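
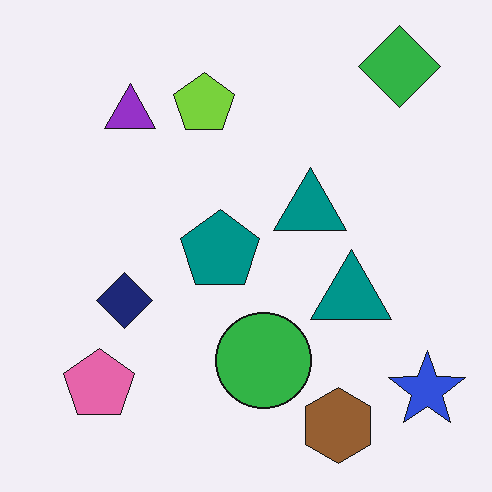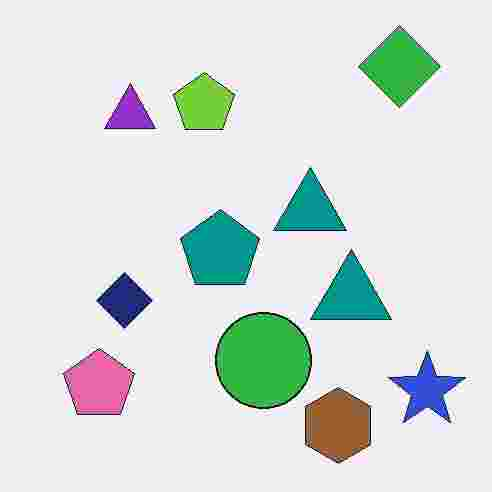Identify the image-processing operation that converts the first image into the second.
This is the original image degraded with heavy JPEG compression.

Blocky 8×8 compression artifacts appear around shape edges and the flat background shows ringing — characteristic JPEG degradation.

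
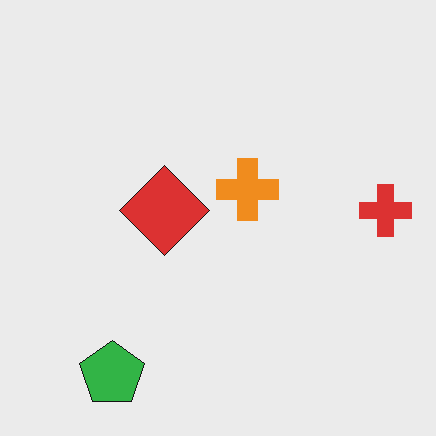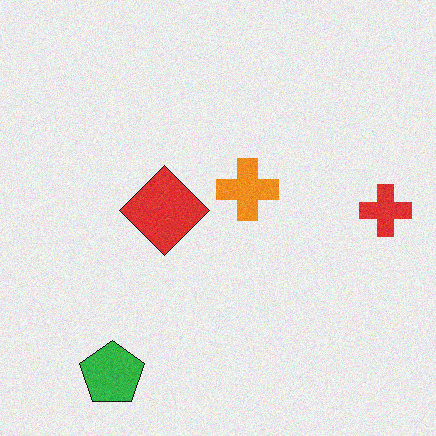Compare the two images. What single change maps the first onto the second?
Degraded with subtle gaussian noise.

Random speckle covers the whole image, including the flat background.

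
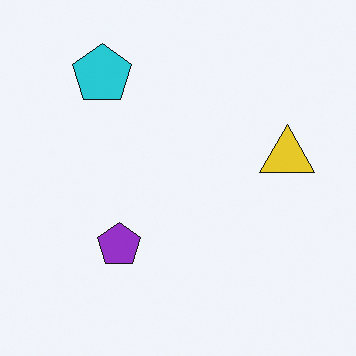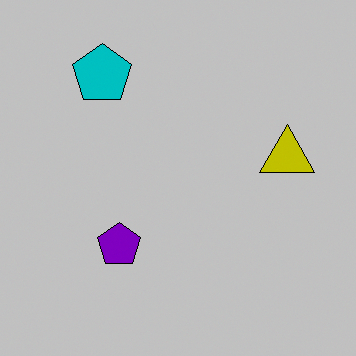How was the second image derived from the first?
The second image is the first aggressively posterized.

Each flat color has snapped to a coarser quantized level — most visibly, the near-white background has dropped to a flat grey.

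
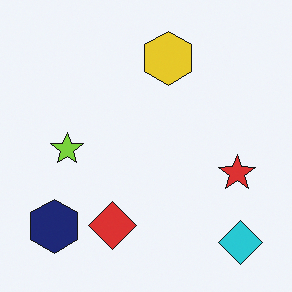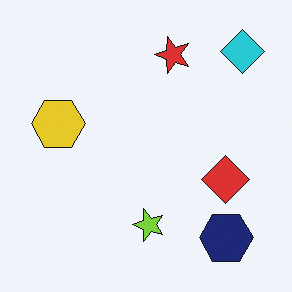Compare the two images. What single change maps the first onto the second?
The transformation is: rotated 90° counter-clockwise.

The cyan diamond sits in the bottom-right of the first image and the top-right of the second — consistent with a whole-image 90° counter-clockwise rotation.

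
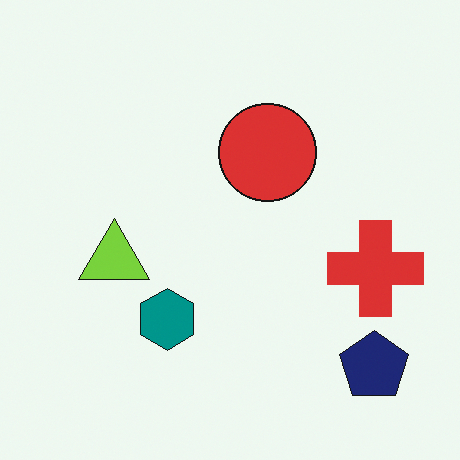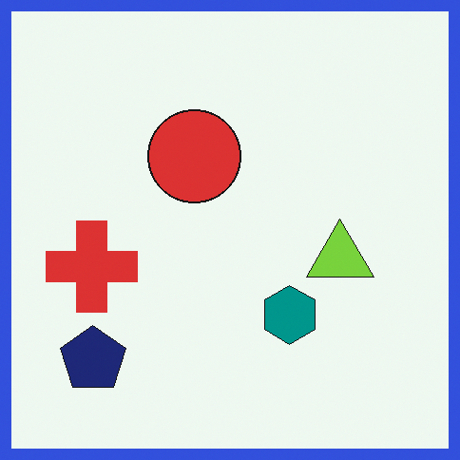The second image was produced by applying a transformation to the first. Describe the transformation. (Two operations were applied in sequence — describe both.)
Flipped horizontally (left ↔ right), then framed with a blue border.

The red cross is in the right of the first image and the left of the second — shapes on opposite sides of the vertical midline have swapped in a mirror flip. A solid blue frame runs around the edge of the second image, with the content slightly shrunk inside it.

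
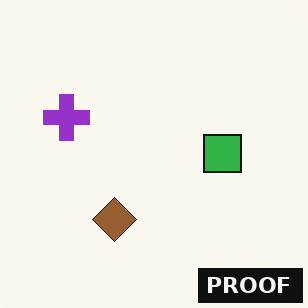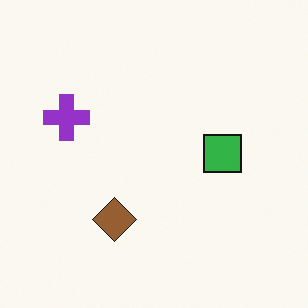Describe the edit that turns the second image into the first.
The first image is the second watermarked with the text "PROOF" in the lower-right corner.

A dark label reading "PROOF" appears in the lower-right corner.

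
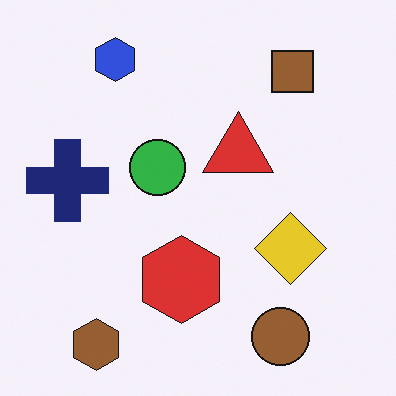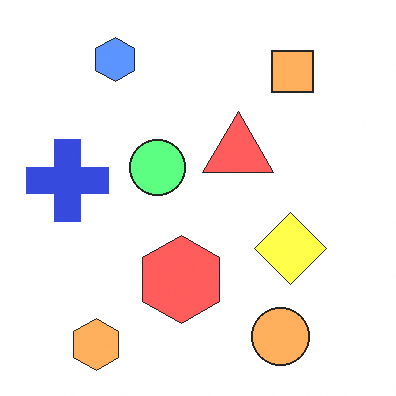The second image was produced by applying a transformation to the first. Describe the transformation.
The second image is the first substantially brightened.

Every pixel — background and shapes alike — is uniformly brightened.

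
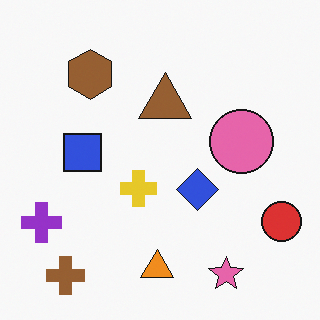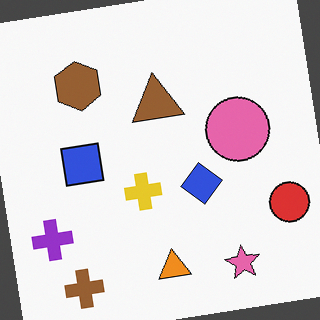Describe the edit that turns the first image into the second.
Rotated counter-clockwise by a small amount.

Every shape is tilted by the same angle and the image corners show triangular fill wedges — a whole-image rotation by a non-right angle.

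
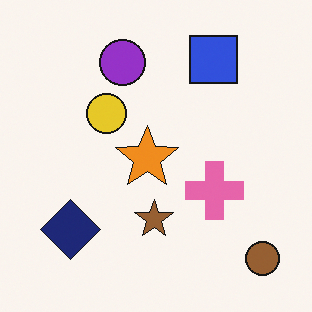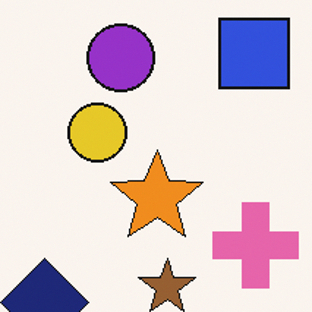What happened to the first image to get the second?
Cropped slightly and scaled back up.

The visible shapes are larger and the field of view is narrower; shapes near the original edges may be partly or wholly outside the frame — a crop-and-rescale.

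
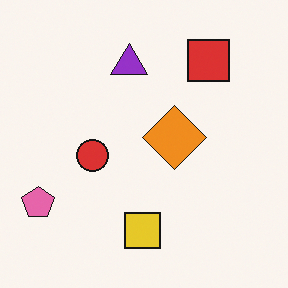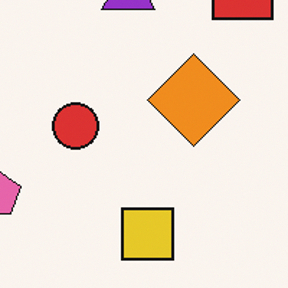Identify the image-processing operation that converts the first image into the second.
It was cropped to a modestly smaller region and rescaled.

The visible shapes are larger and the field of view is narrower; shapes near the original edges may be partly or wholly outside the frame — a crop-and-rescale.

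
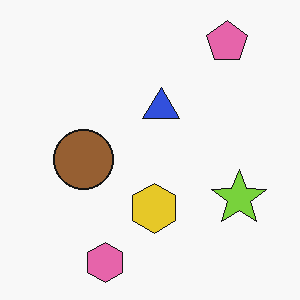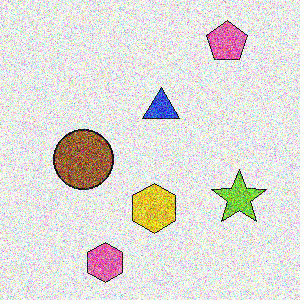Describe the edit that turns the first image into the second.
This is the original image degraded with strong gaussian noise.

Random speckle covers the whole image, including the flat background.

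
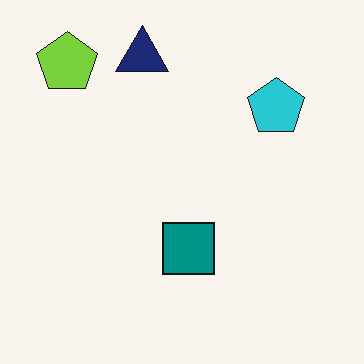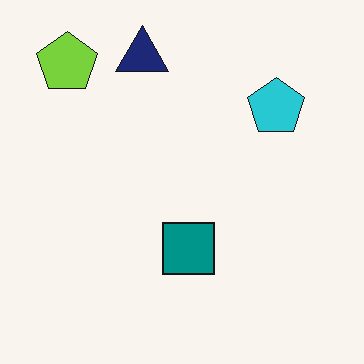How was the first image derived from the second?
This is the original image JPEG-compressed with visible artifacts.

Blocky 8×8 compression artifacts appear around shape edges and the flat background shows ringing — characteristic JPEG degradation.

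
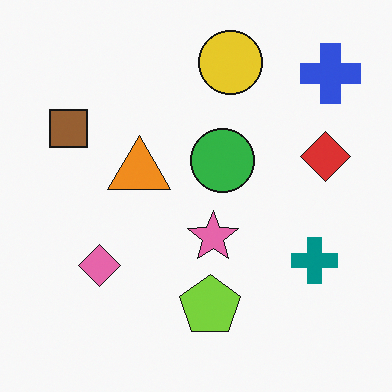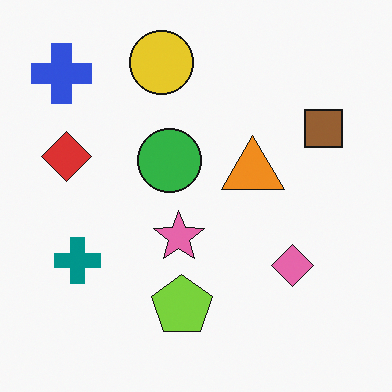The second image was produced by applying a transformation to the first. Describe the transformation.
This is the original image flipped horizontally (left ↔ right).

The blue cross is in the top-right of the first image and the top-left of the second — shapes on opposite sides of the vertical midline have swapped in a mirror flip.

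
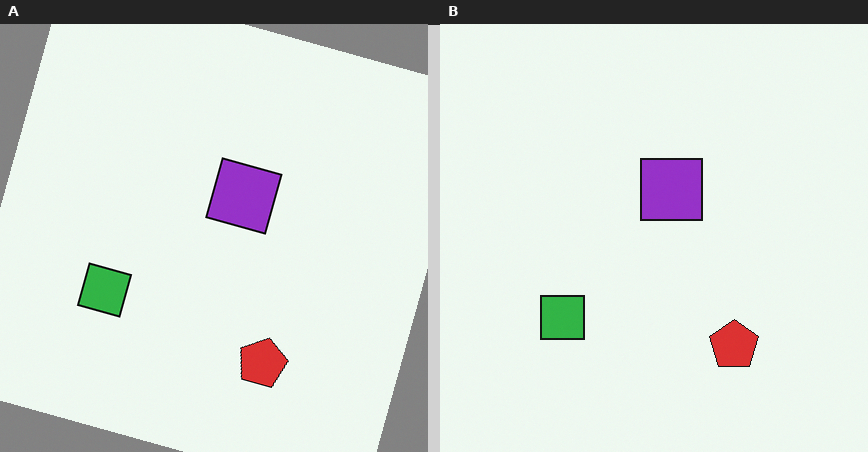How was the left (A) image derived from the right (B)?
Rotated clockwise by a moderate amount.

Every shape is tilted by the same angle and the image corners show triangular fill wedges — a whole-image rotation by a non-right angle.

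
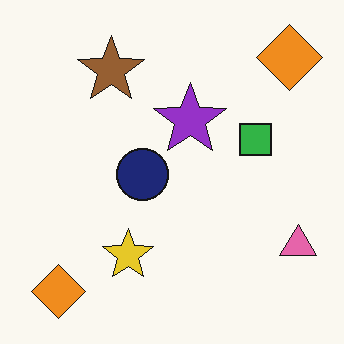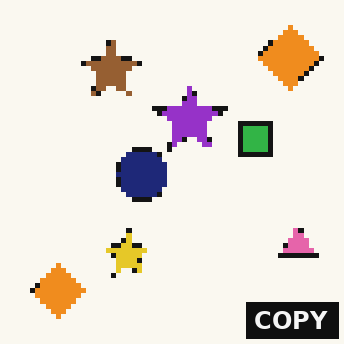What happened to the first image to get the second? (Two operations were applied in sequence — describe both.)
It was mildly pixelated, then watermarked with the text "COPY" in the lower-right corner.

Shapes are reduced to large square blocks; fine edges and outlines are lost — a downscale-then-upscale (mosaic) effect. A dark label reading "COPY" appears in the lower-right corner.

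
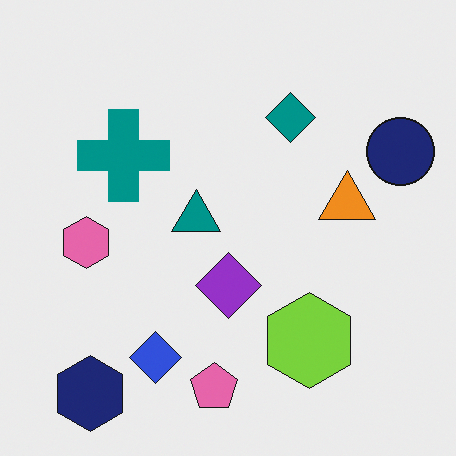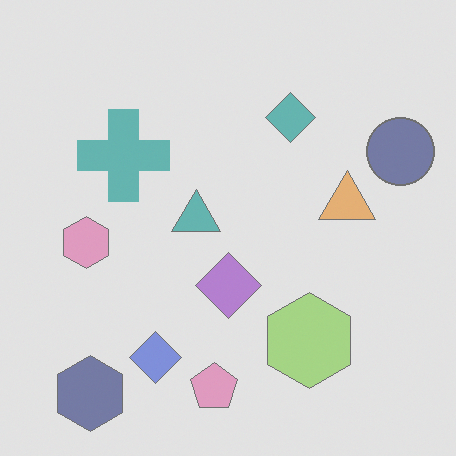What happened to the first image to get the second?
The second image is the first washed out (contrast reduced).

Tones are pushed toward mid-grey across the whole image — a global contrast change.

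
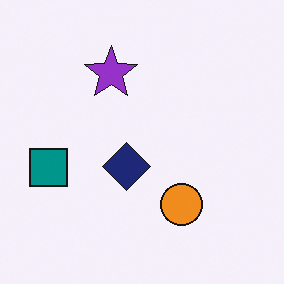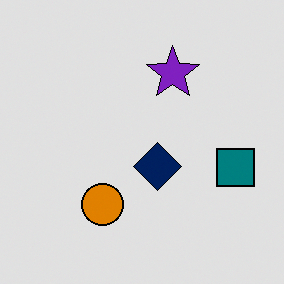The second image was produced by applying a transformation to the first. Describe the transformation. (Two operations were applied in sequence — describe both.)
The second image is the first posterized to a reduced palette, then flipped horizontally (left ↔ right).

Each flat color has snapped to a coarser quantized level — most visibly, the near-white background has dropped to a flat grey. The teal square is in the left of the first image and the right of the second — shapes on opposite sides of the vertical midline have swapped in a mirror flip.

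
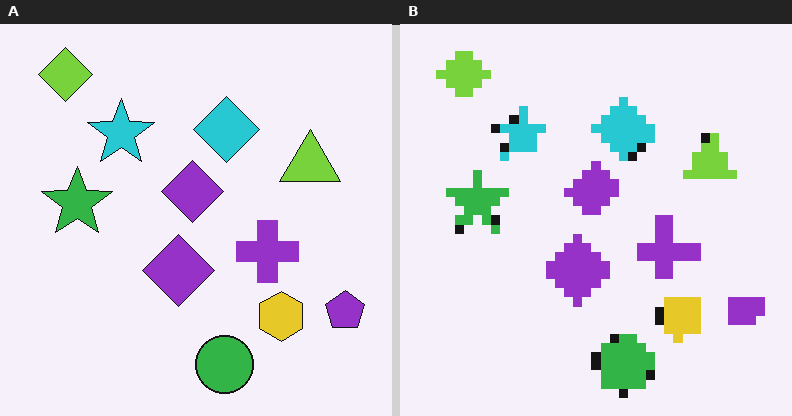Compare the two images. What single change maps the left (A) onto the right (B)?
Coarsely pixelated.

Shapes are reduced to large square blocks; fine edges and outlines are lost — a downscale-then-upscale (mosaic) effect.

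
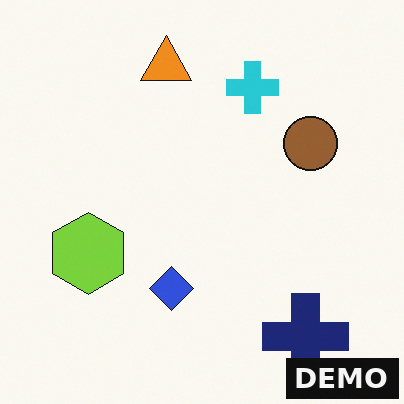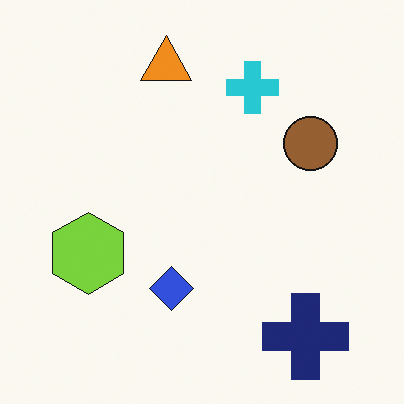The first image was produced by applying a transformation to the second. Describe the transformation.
The transformation is: watermarked with the text "DEMO" in the lower-right corner.

A dark label reading "DEMO" appears in the lower-right corner.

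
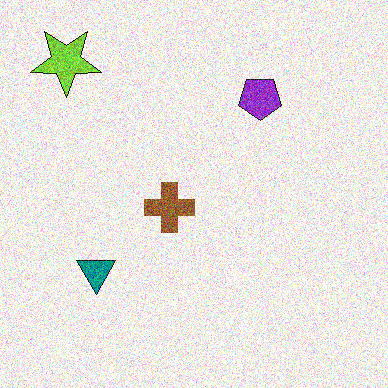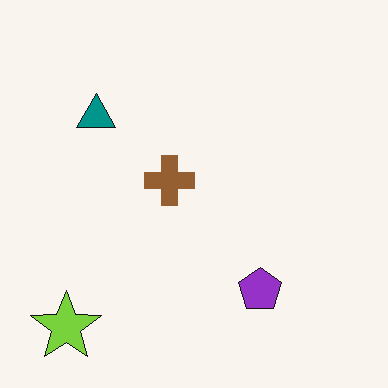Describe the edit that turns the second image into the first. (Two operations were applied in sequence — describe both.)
The first image is the second flipped vertically (top ↔ bottom), then degraded with heavy additive noise.

The lime star is in the bottom-left of the second image and the top-left of the first — shapes on opposite sides of the horizontal midline have swapped in a mirror flip. Random speckle covers the whole image, including the flat background.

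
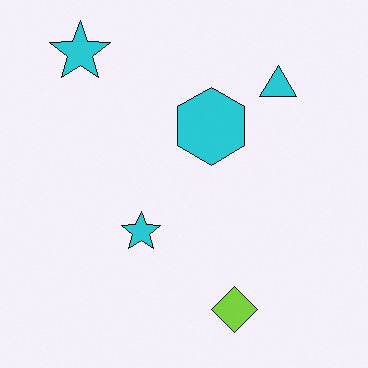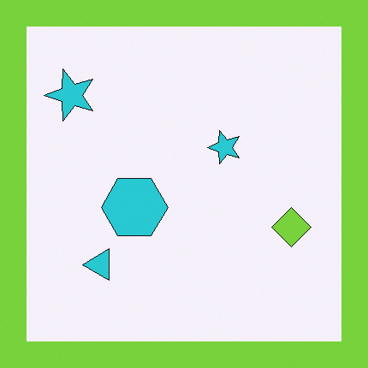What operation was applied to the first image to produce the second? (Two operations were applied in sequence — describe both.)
Transposed (reflected across the top-left ↔ bottom-right diagonal), then framed with a lime border.

Shapes have swapped their row and column positions — what was in the top-right is now in the bottom-left — a diagonal reflection. A solid lime frame runs around the edge of the second image, with the content slightly shrunk inside it.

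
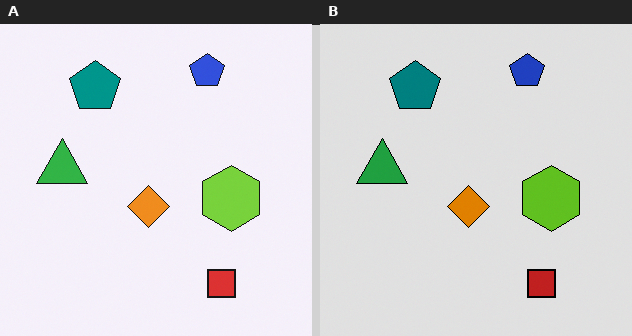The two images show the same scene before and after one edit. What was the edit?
It was moderately posterized.

Each flat color has snapped to a coarser quantized level — most visibly, the near-white background has dropped to a flat grey.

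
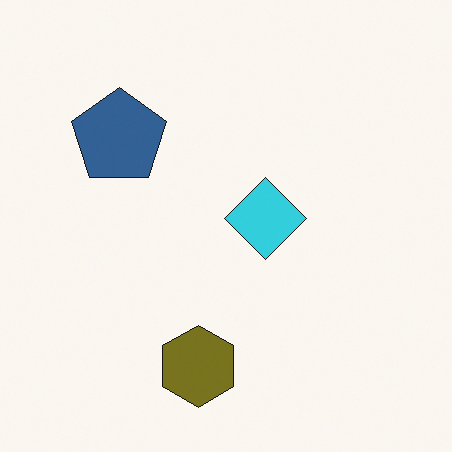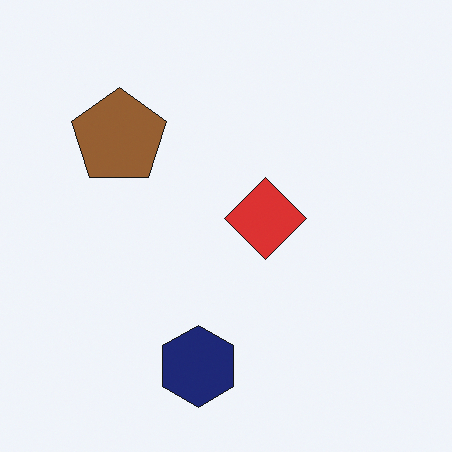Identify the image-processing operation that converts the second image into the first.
This is the original image hue-shifted through roughly half the color wheel.

Every shape's color has rotated by the same amount around the hue wheel — a uniform hue shift.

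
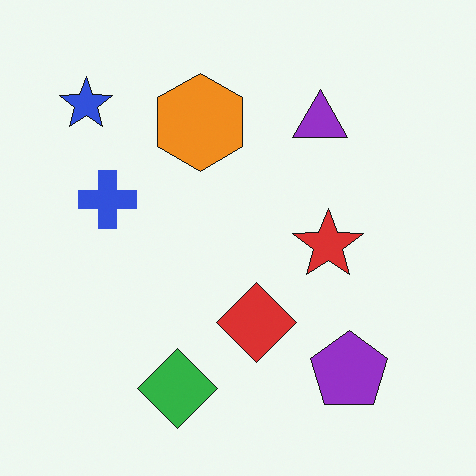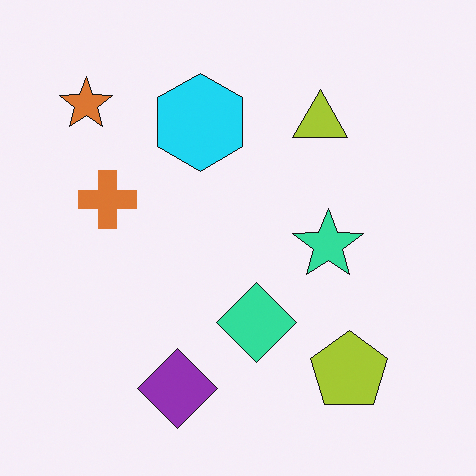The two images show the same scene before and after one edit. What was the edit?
It was hue-shifted by a large amount.

Every shape's color has rotated by the same amount around the hue wheel — a uniform hue shift.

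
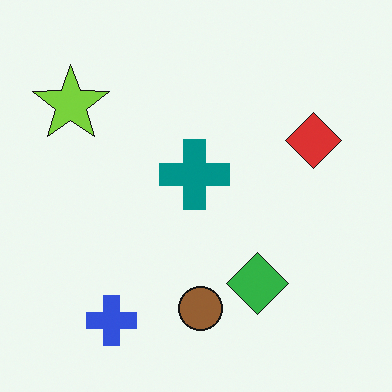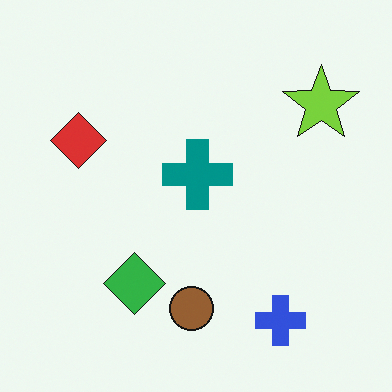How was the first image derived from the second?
It was flipped horizontally (left ↔ right).

The lime star is in the top-right of the second image and the top-left of the first — shapes on opposite sides of the vertical midline have swapped in a mirror flip.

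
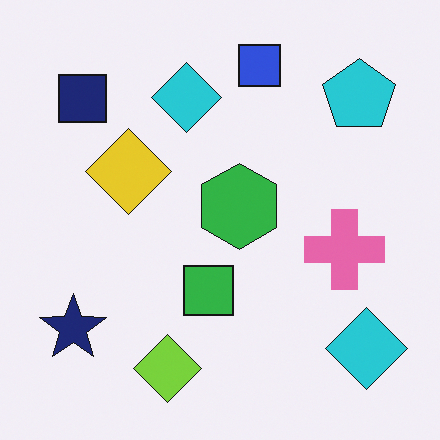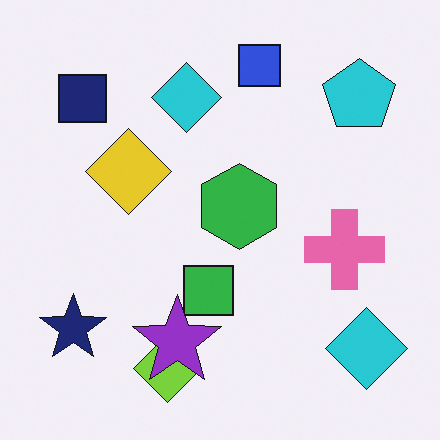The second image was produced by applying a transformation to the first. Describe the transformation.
This is the original image overlaid with an additional purple star.

A purple star appears in the second image that is absent from the first.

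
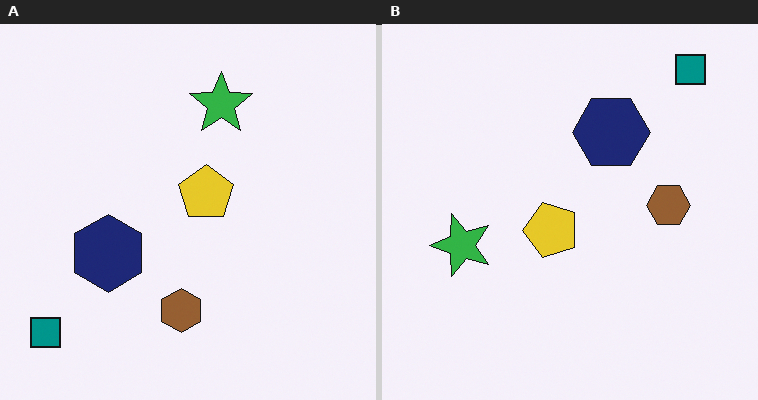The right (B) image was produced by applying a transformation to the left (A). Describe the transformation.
Transposed (reflected across the top-left ↔ bottom-right diagonal).

Shapes have swapped their row and column positions — what was in the top-right is now in the bottom-left — a diagonal reflection.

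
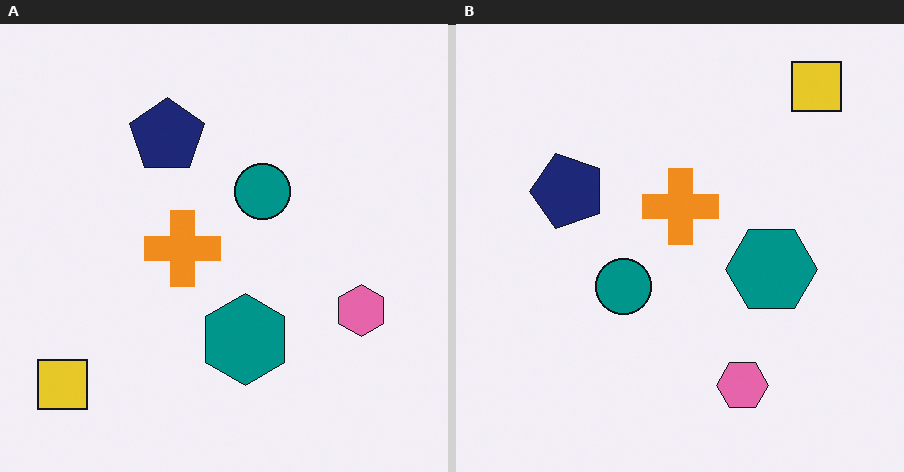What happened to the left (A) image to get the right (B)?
The right (B) image is the left (A) transposed (reflected across the top-left ↔ bottom-right diagonal).

Shapes have swapped their row and column positions — what was in the top-right is now in the bottom-left — a diagonal reflection.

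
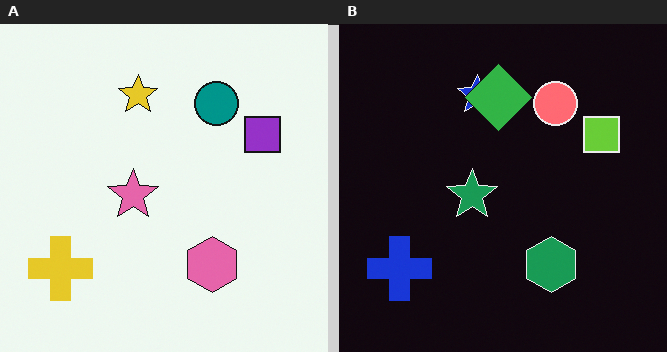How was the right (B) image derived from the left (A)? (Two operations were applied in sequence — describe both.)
Color-inverted (negative), then overlaid with an additional green diamond.

The light background has become dark and every shape's color is its complement — a photographic negative. A green diamond appears in the right (B) image that is absent from the left (A).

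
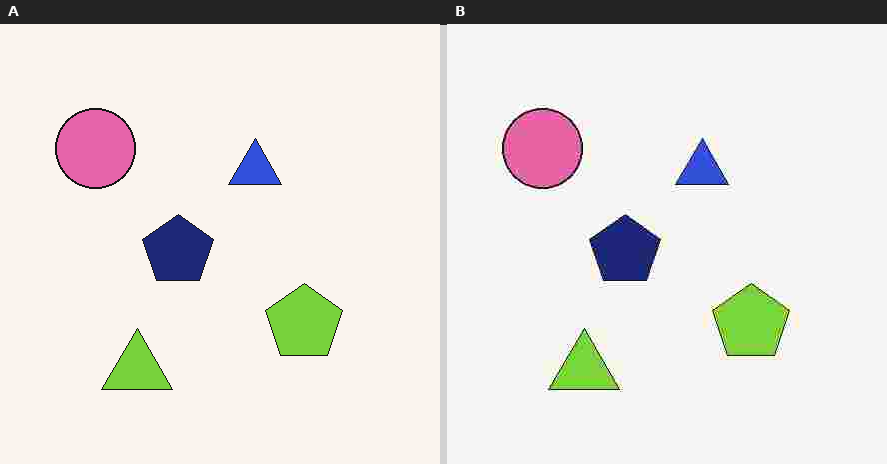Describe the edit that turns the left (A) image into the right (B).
The transformation is: degraded with heavy JPEG compression.

Blocky 8×8 compression artifacts appear around shape edges and the flat background shows ringing — characteristic JPEG degradation.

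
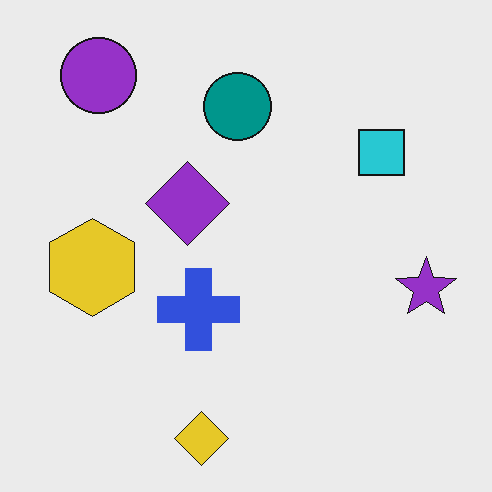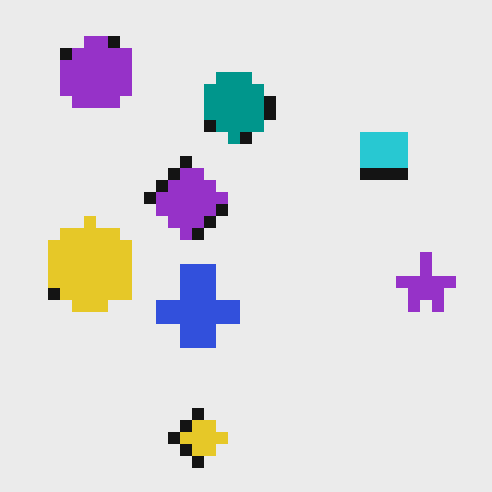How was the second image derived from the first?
It was coarsely pixelated.

Shapes are reduced to large square blocks; fine edges and outlines are lost — a downscale-then-upscale (mosaic) effect.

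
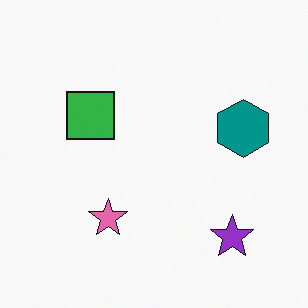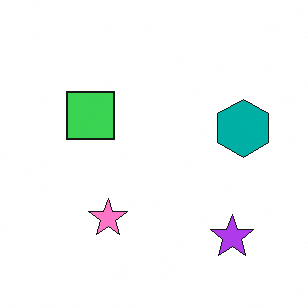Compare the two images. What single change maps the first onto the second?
This is the original image slightly brightened.

Every pixel — background and shapes alike — is uniformly brightened.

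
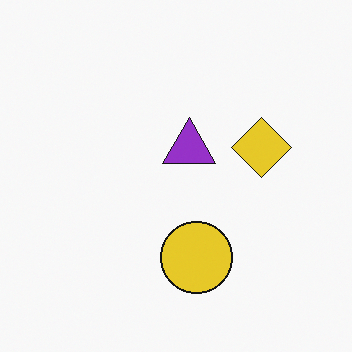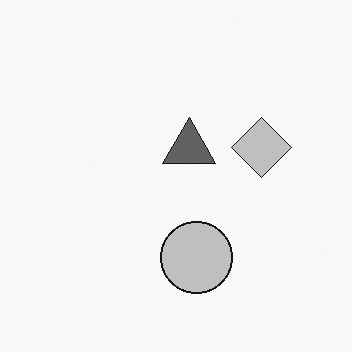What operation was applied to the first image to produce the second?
The transformation is: converted to grayscale.

All color is removed — every shape is now a shade of grey.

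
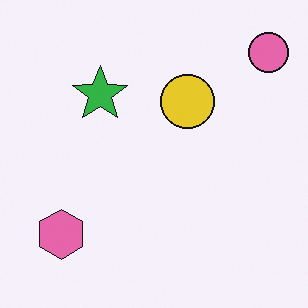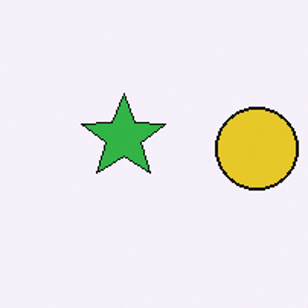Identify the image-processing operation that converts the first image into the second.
This is the original image cropped slightly and scaled back up.

The visible shapes are larger and the field of view is narrower; shapes near the original edges may be partly or wholly outside the frame — a crop-and-rescale.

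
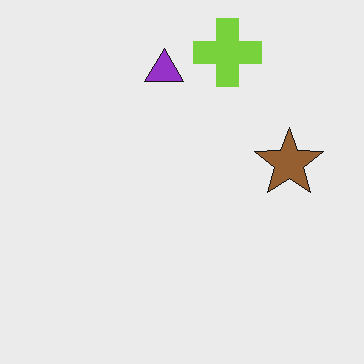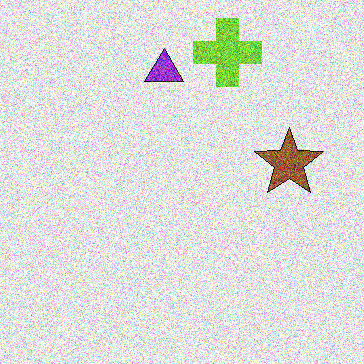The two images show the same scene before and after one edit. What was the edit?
The second image is the first degraded with strong gaussian noise.

Random speckle covers the whole image, including the flat background.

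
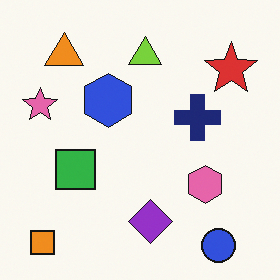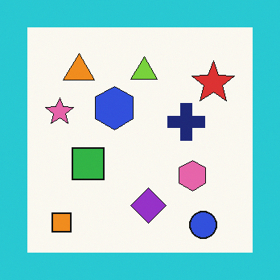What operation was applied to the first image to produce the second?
This is the original image framed with a cyan border.

A solid cyan frame runs around the edge of the second image, with the content slightly shrunk inside it.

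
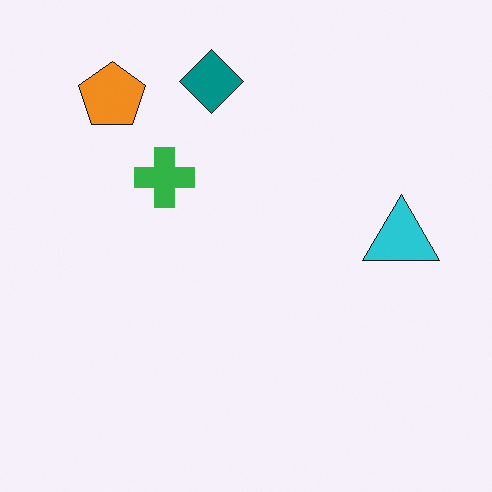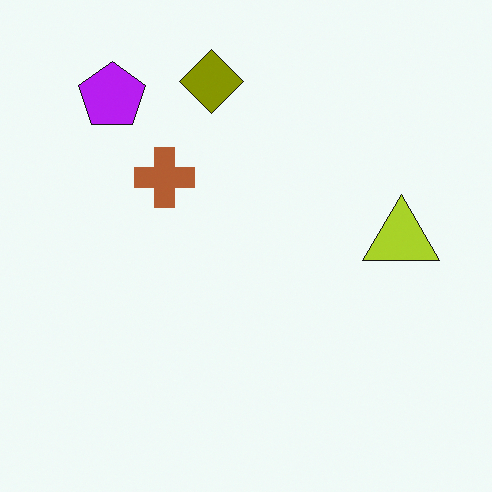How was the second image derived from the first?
The second image is the first hue-shifted through roughly half the color wheel.

Every shape's color has rotated by the same amount around the hue wheel — a uniform hue shift.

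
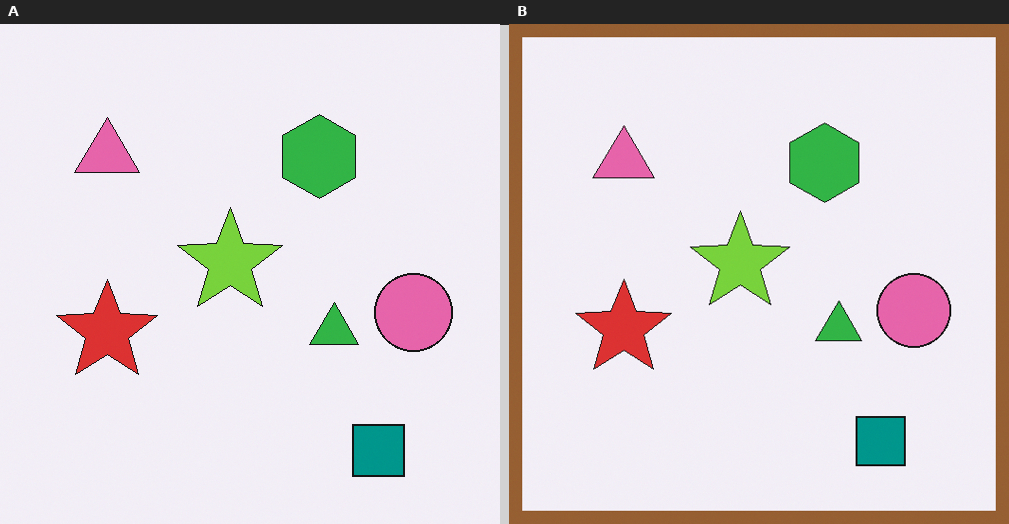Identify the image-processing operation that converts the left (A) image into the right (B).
Framed with a brown border.

A solid brown frame runs around the edge of the right (B) image, with the content slightly shrunk inside it.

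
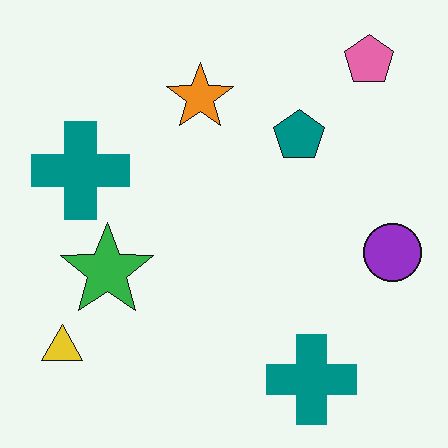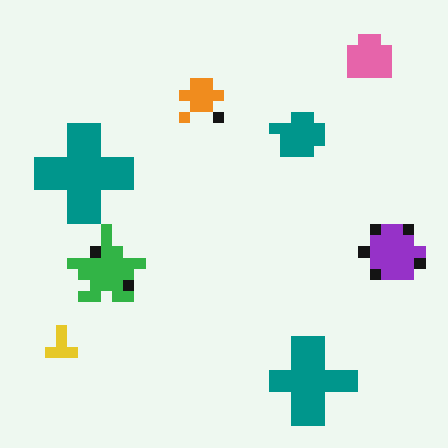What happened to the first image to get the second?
Heavily pixelated into large blocks.

Shapes are reduced to large square blocks; fine edges and outlines are lost — a downscale-then-upscale (mosaic) effect.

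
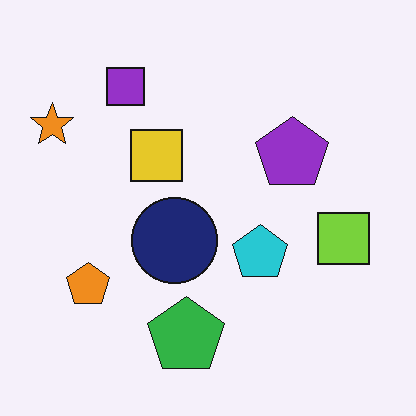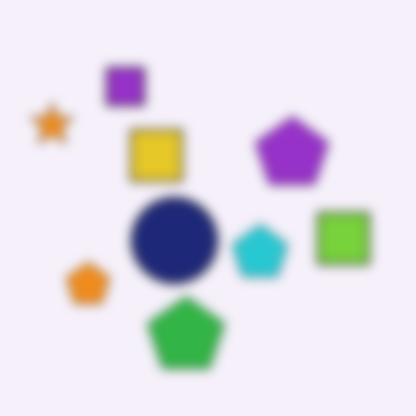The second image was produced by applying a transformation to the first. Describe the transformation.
The image was heavily blurred.

Shape edges and outlines are uniformly softened across the whole image.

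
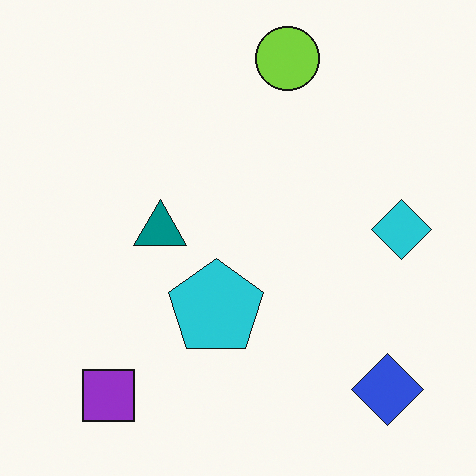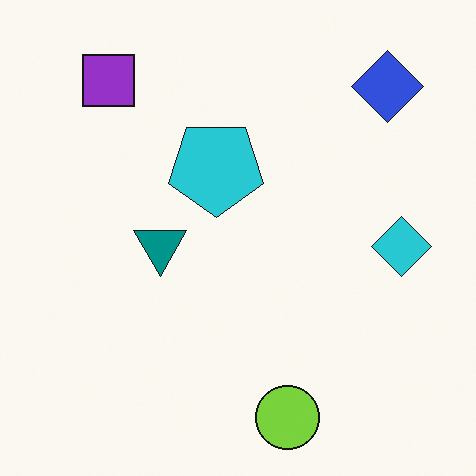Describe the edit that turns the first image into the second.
This is the original image flipped vertically (top ↔ bottom).

The lime circle is in the top of the first image and the bottom of the second — shapes on opposite sides of the horizontal midline have swapped in a mirror flip.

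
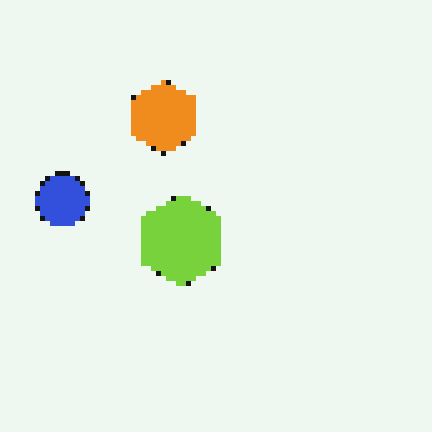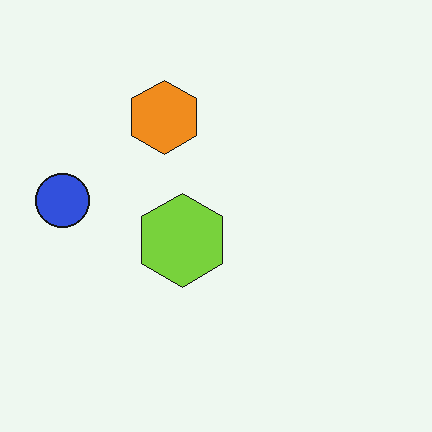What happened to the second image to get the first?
It was mildly pixelated.

Shapes are reduced to large square blocks; fine edges and outlines are lost — a downscale-then-upscale (mosaic) effect.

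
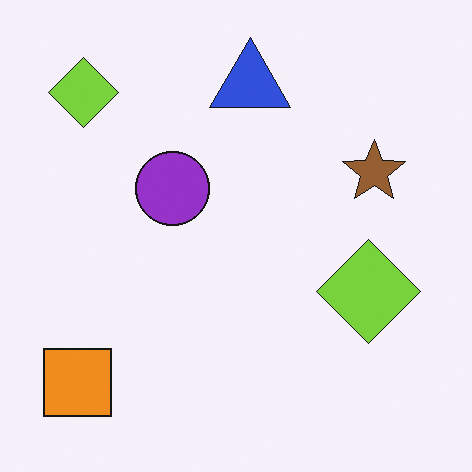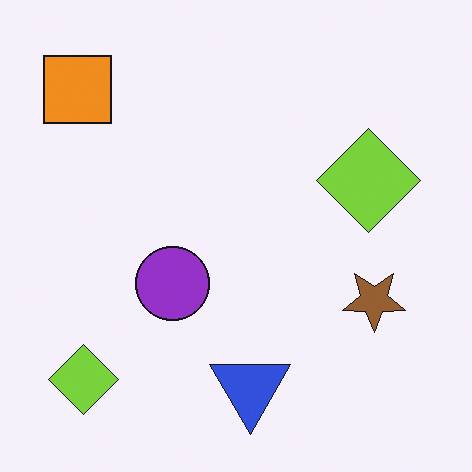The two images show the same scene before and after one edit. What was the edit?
This is the original image flipped vertically (top ↔ bottom).

The blue triangle is in the top of the first image and the bottom of the second — shapes on opposite sides of the horizontal midline have swapped in a mirror flip.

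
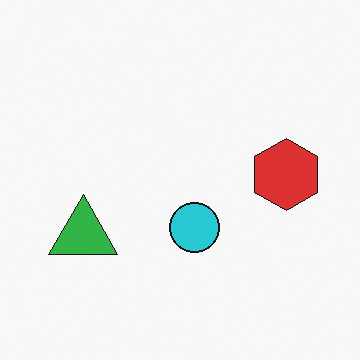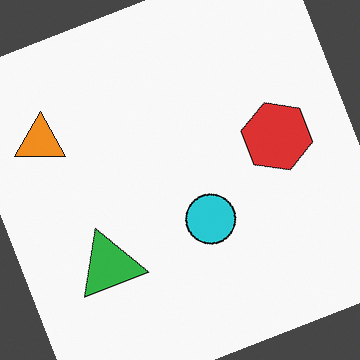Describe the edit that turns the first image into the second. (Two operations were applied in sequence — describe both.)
Rotated counter-clockwise by a moderate amount, then overlaid with an additional orange triangle.

Every shape is tilted by the same angle and the image corners show triangular fill wedges — a whole-image rotation by a non-right angle. An orange triangle appears in the second image that is absent from the first.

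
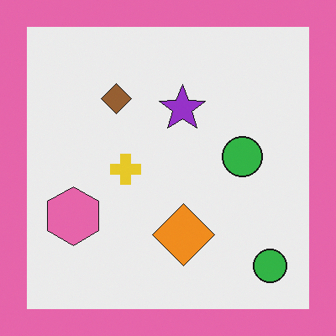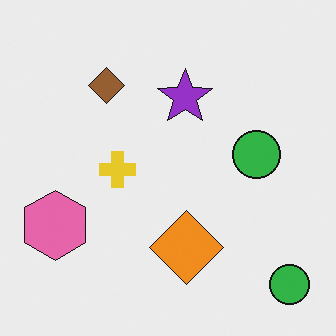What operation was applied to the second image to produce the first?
The first image is the second framed with a pink border.

A solid pink frame runs around the edge of the first image, with the content slightly shrunk inside it.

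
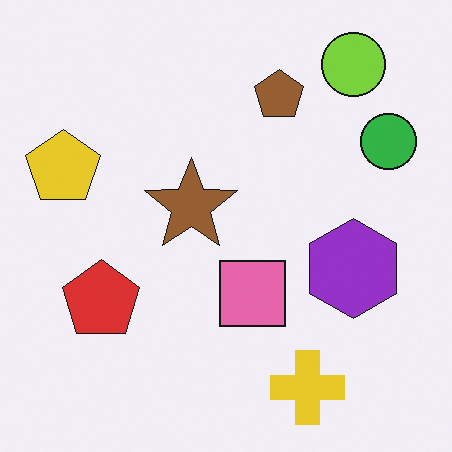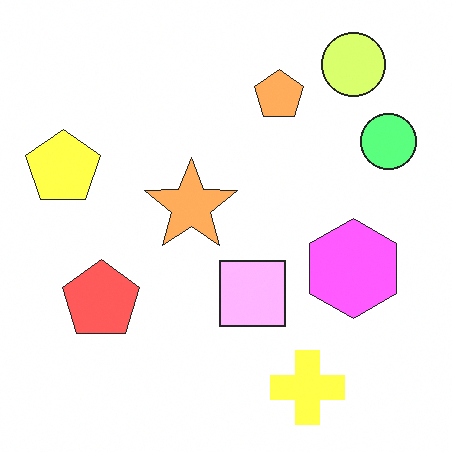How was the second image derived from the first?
It was noticeably brightened.

Every pixel — background and shapes alike — is uniformly brightened.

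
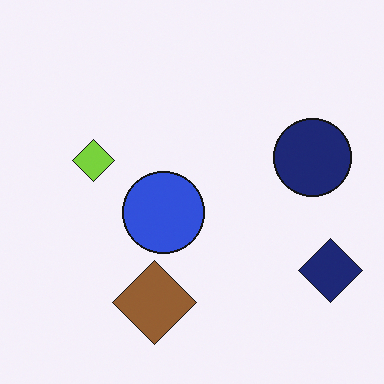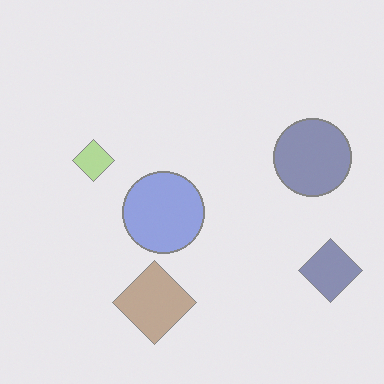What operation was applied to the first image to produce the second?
Given much lower contrast.

Tones are pushed toward mid-grey across the whole image — a global contrast change.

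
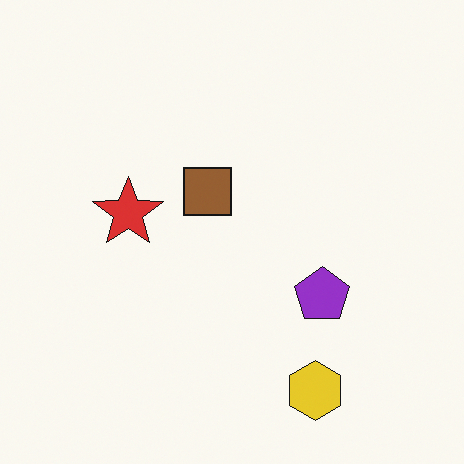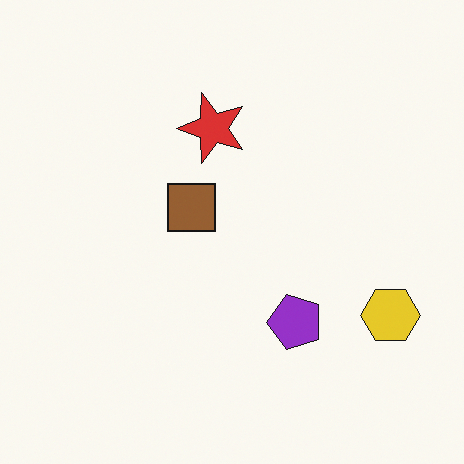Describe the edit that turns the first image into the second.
The transformation is: transposed (reflected across the top-left ↔ bottom-right diagonal).

Shapes have swapped their row and column positions — what was in the top-right is now in the bottom-left — a diagonal reflection.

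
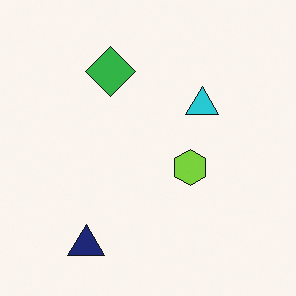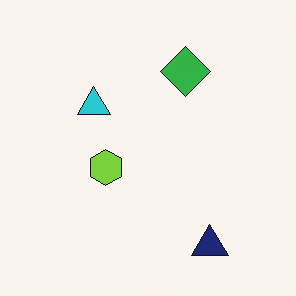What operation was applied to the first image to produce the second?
The image was flipped horizontally (left ↔ right).

The navy triangle is in the bottom-left of the first image and the bottom-right of the second — shapes on opposite sides of the vertical midline have swapped in a mirror flip.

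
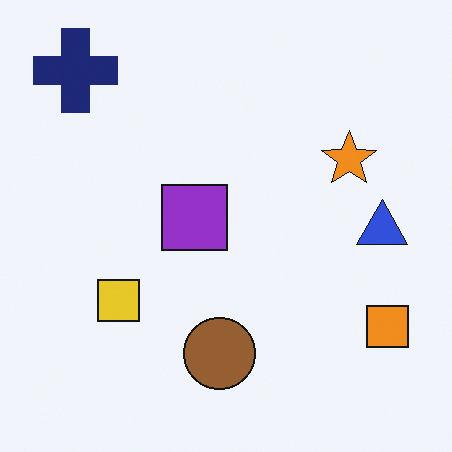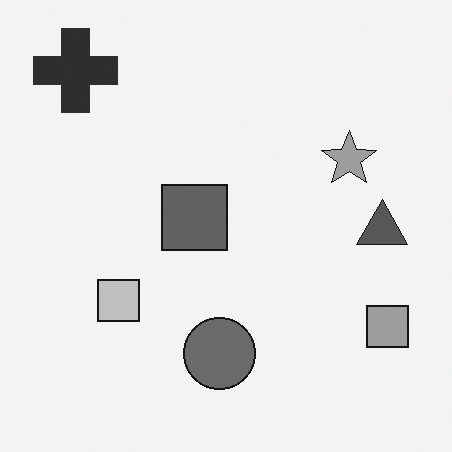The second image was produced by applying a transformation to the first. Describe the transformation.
This is the original image converted to grayscale.

All color is removed — every shape is now a shade of grey.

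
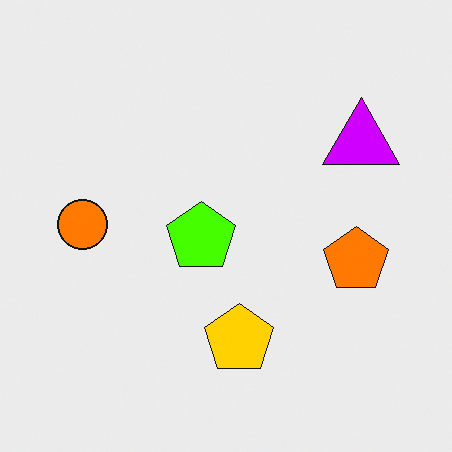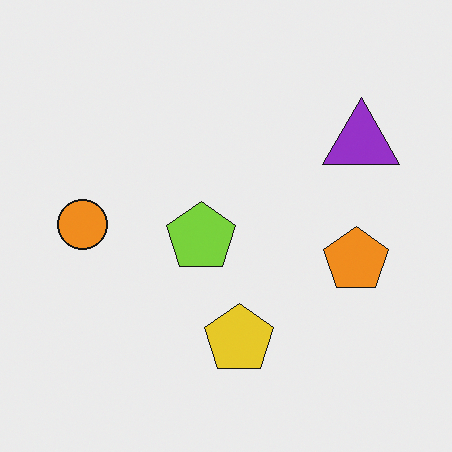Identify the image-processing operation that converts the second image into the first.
It was made much more vivid (saturation change).

All colors are more vivid — a global saturation change.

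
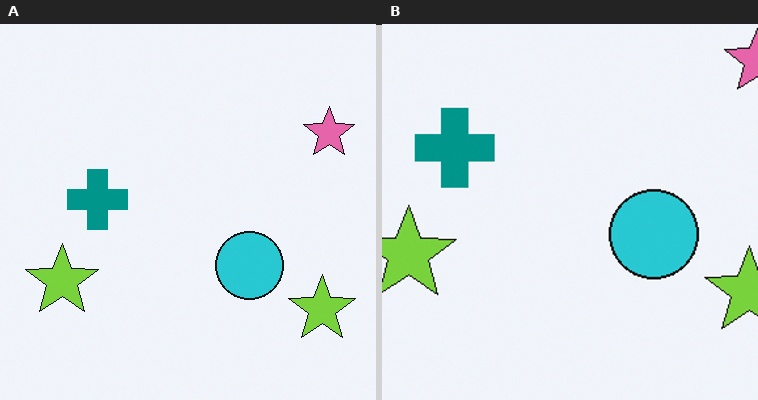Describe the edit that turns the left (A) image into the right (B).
The right (B) image is the left (A) cropped slightly and scaled back up.

The visible shapes are larger and the field of view is narrower; shapes near the original edges may be partly or wholly outside the frame — a crop-and-rescale.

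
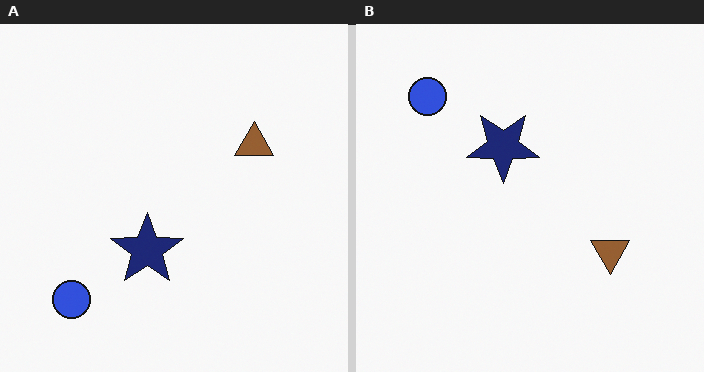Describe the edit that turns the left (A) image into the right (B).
Flipped vertically (top ↔ bottom).

The blue circle is in the bottom-left of the left (A) image and the top-left of the right (B) — shapes on opposite sides of the horizontal midline have swapped in a mirror flip.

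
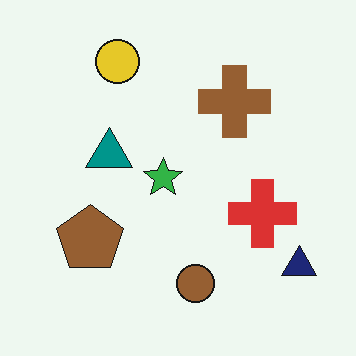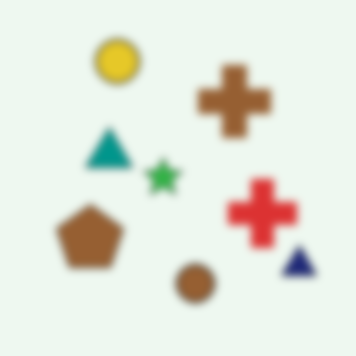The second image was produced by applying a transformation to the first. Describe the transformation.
The image was moderately blurred.

Shape edges and outlines are uniformly softened across the whole image.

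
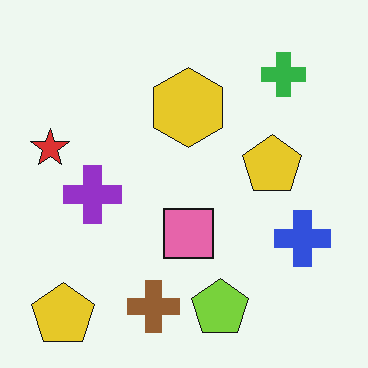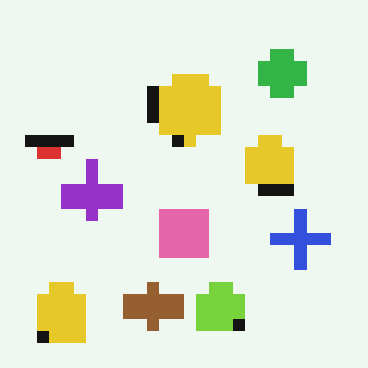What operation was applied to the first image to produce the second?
It was heavily pixelated into large blocks.

Shapes are reduced to large square blocks; fine edges and outlines are lost — a downscale-then-upscale (mosaic) effect.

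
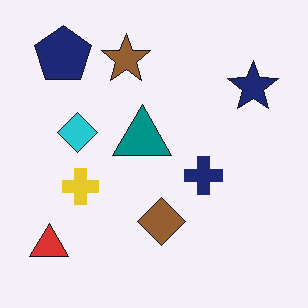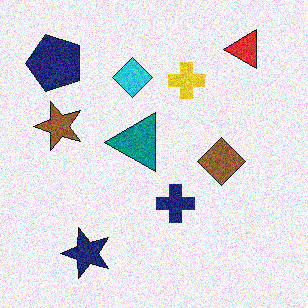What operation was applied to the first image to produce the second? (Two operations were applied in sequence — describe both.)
The image was transposed (reflected across the top-left ↔ bottom-right diagonal), then degraded with moderate additive noise.

Shapes have swapped their row and column positions — what was in the top-right is now in the bottom-left — a diagonal reflection. Random speckle covers the whole image, including the flat background.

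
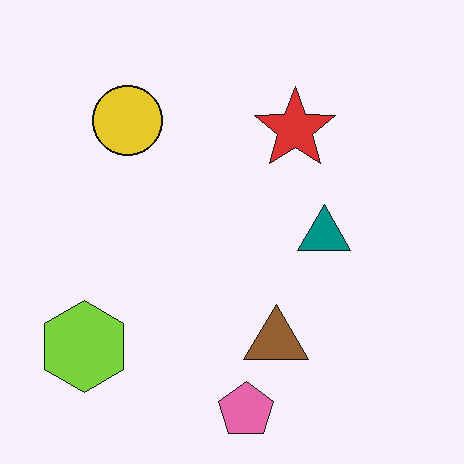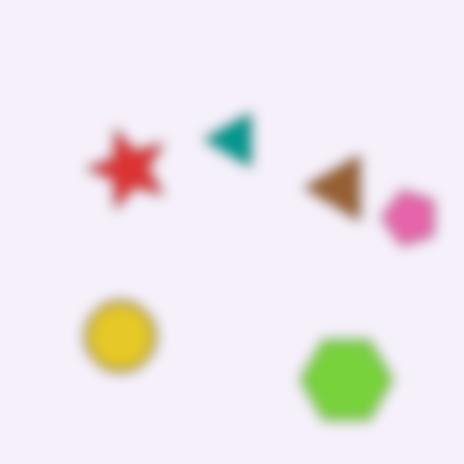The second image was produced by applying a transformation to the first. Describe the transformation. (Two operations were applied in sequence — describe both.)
Heavily blurred, then rotated 90° counter-clockwise.

Shape edges and outlines are uniformly softened across the whole image. The lime hexagon sits in the bottom-left of the first image and the bottom-right of the second — consistent with a whole-image 90° counter-clockwise rotation.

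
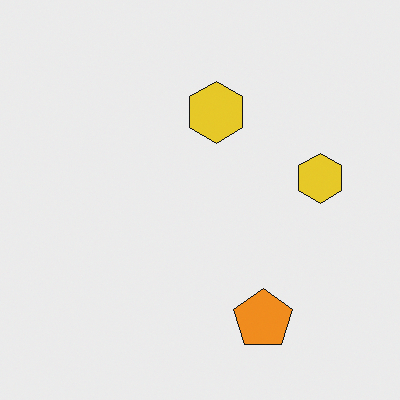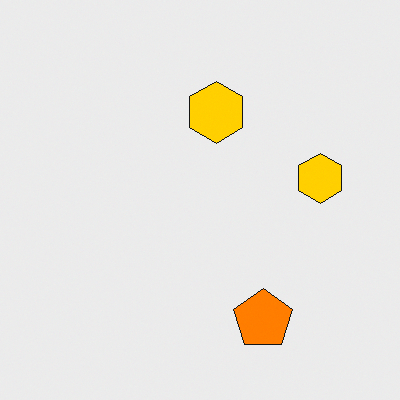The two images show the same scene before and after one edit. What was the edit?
Made much more vivid (saturation change).

All colors are more vivid — a global saturation change.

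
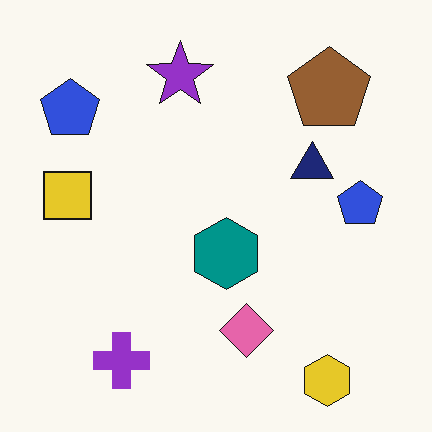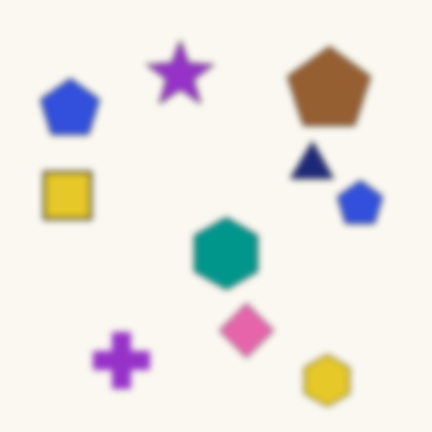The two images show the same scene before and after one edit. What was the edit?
Moderately blurred.

Shape edges and outlines are uniformly softened across the whole image.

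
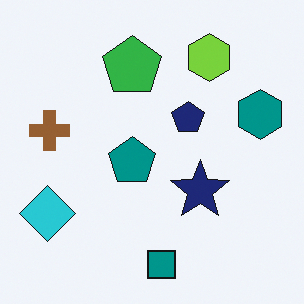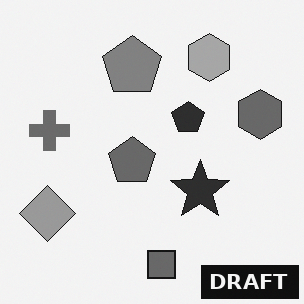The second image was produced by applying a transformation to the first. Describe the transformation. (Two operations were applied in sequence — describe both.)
Converted to grayscale, then watermarked with the text "DRAFT" in the lower-right corner.

All color is removed — every shape is now a shade of grey. A dark label reading "DRAFT" appears in the lower-right corner.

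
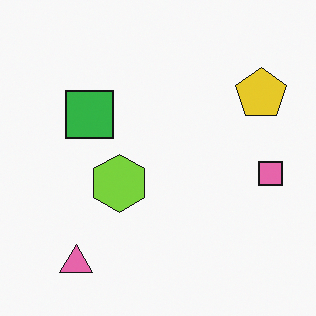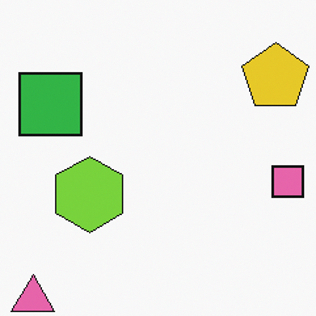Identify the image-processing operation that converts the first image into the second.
This is the original image cropped to a modestly smaller region and rescaled.

The visible shapes are larger and the field of view is narrower; shapes near the original edges may be partly or wholly outside the frame — a crop-and-rescale.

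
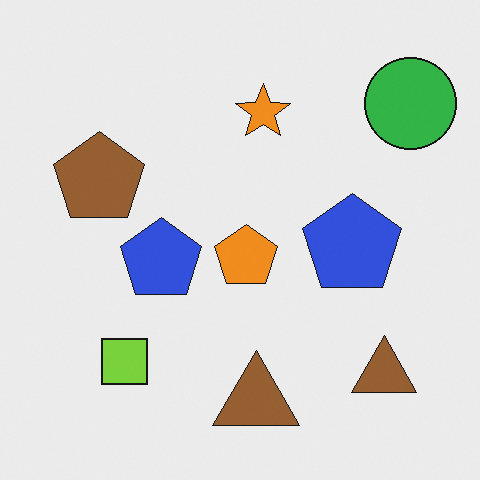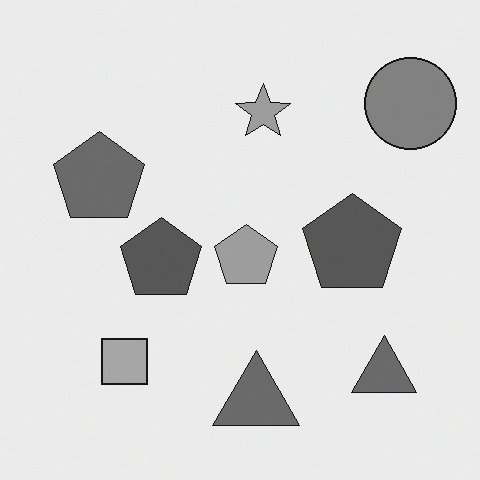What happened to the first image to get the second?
Converted to grayscale.

All color is removed — every shape is now a shade of grey.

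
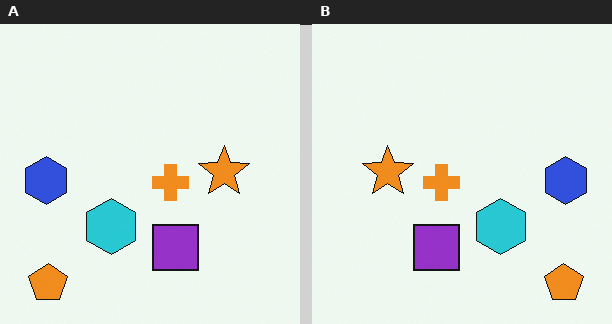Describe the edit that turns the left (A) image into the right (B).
Flipped horizontally (left ↔ right).

The blue hexagon is in the left of the left (A) image and the right of the right (B) — shapes on opposite sides of the vertical midline have swapped in a mirror flip.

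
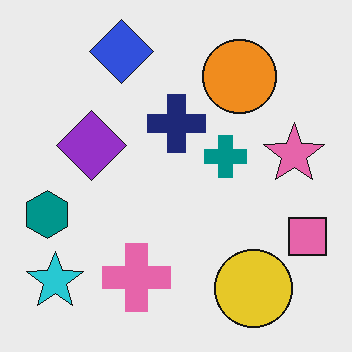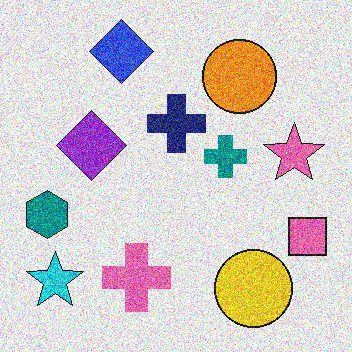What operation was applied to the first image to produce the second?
The second image is the first degraded with strong gaussian noise.

Random speckle covers the whole image, including the flat background.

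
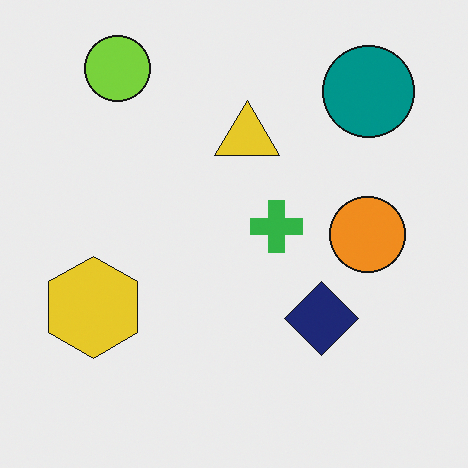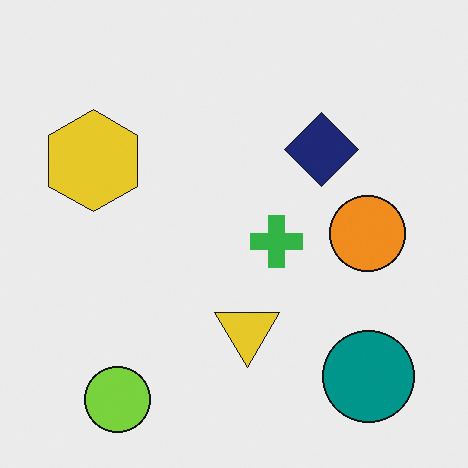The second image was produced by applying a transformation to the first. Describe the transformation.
The image was flipped vertically (top ↔ bottom).

The lime circle is in the top-left of the first image and the bottom-left of the second — shapes on opposite sides of the horizontal midline have swapped in a mirror flip.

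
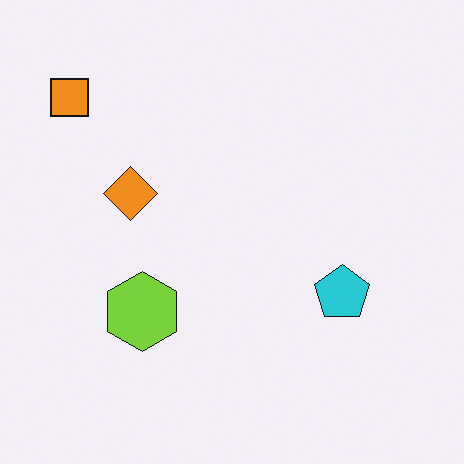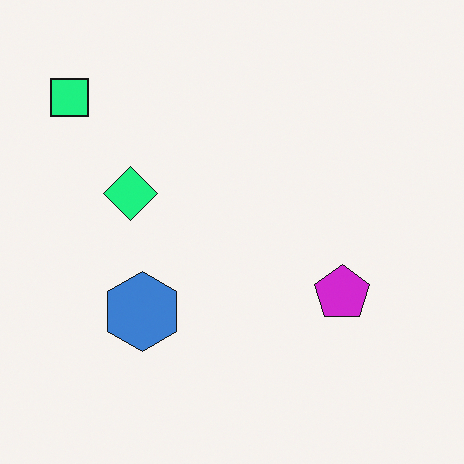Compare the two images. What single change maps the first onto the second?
It was hue-shifted through roughly a third of the color wheel.

Every shape's color has rotated by the same amount around the hue wheel — a uniform hue shift.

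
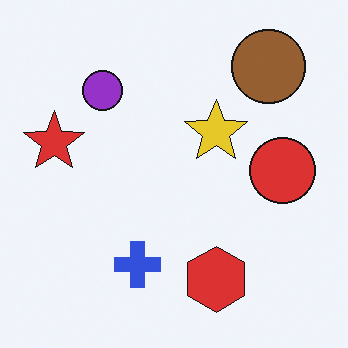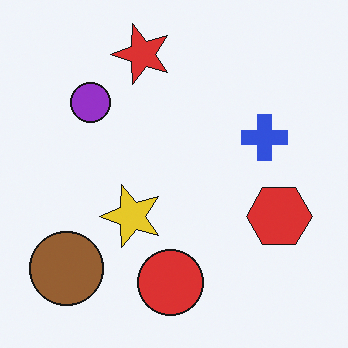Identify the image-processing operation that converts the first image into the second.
The second image is the first transposed (reflected across the top-left ↔ bottom-right diagonal).

Shapes have swapped their row and column positions — what was in the top-right is now in the bottom-left — a diagonal reflection.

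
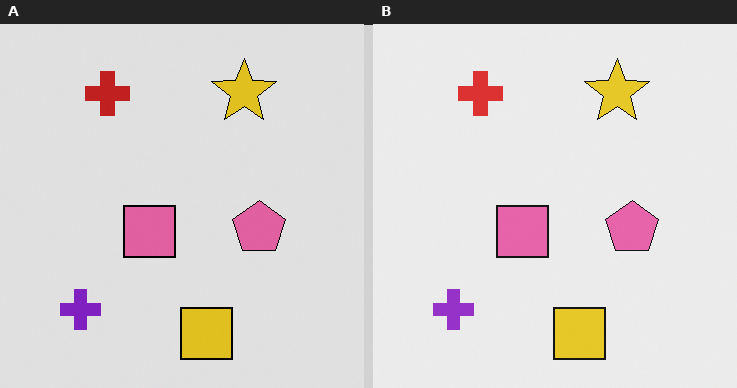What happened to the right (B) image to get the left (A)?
This is the original image moderately posterized.

Each flat color has snapped to a coarser quantized level — most visibly, the near-white background has dropped to a flat grey.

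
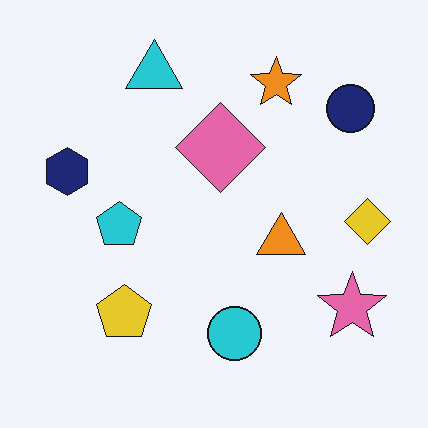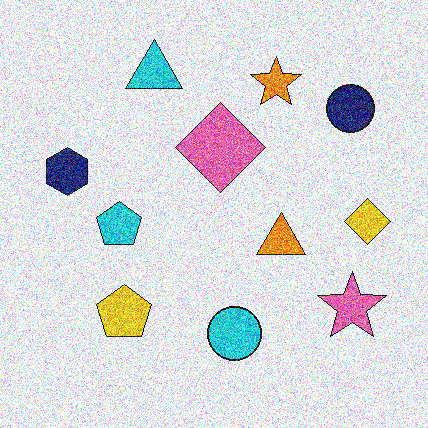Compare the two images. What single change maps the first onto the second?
Degraded with strong gaussian noise.

Random speckle covers the whole image, including the flat background.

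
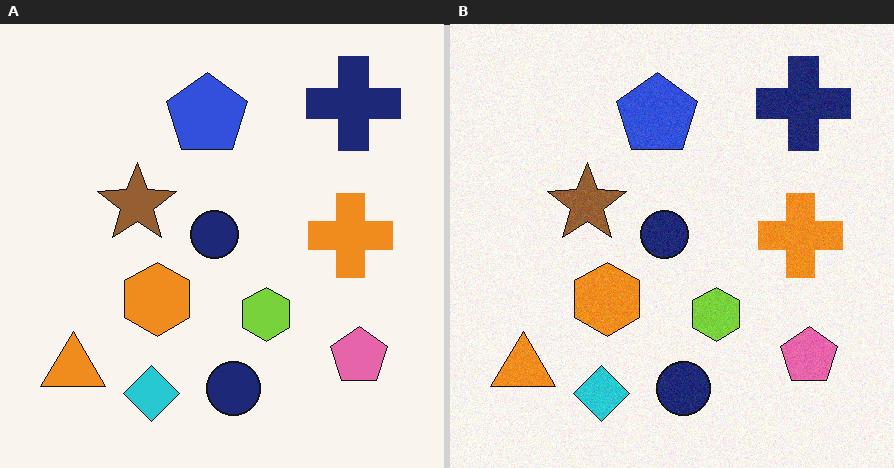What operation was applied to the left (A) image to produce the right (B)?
The image was degraded with a light layer of grain.

Random speckle covers the whole image, including the flat background.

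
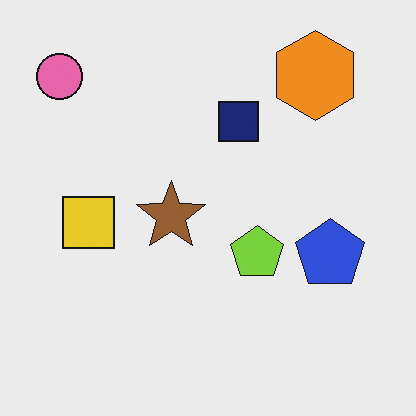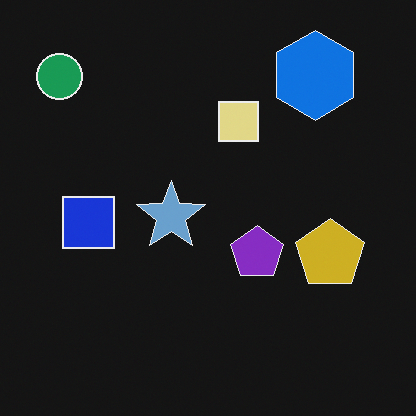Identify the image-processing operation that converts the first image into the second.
The transformation is: color-inverted (negative).

The light background has become dark and every shape's color is its complement — a photographic negative.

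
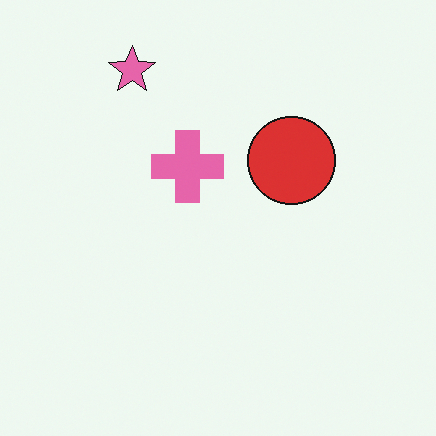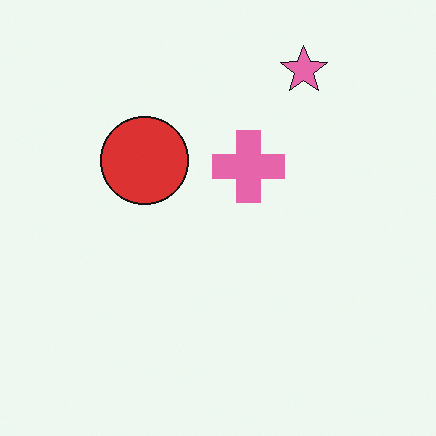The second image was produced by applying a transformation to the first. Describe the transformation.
The transformation is: flipped horizontally (left ↔ right).

The pink star is in the top-left of the first image and the top-right of the second — shapes on opposite sides of the vertical midline have swapped in a mirror flip.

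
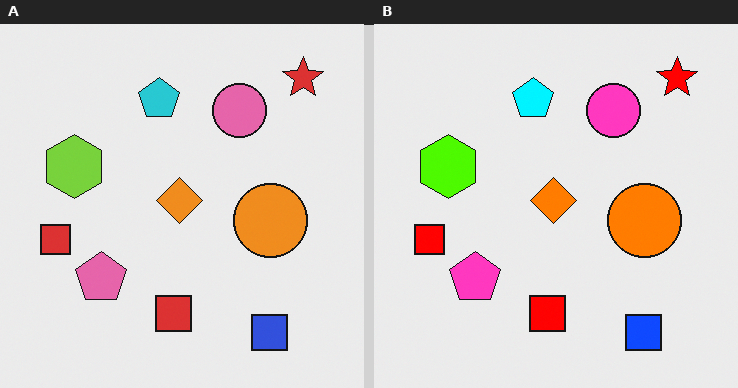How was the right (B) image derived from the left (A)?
This is the original image made much more vivid (saturation change).

All colors are more vivid — a global saturation change.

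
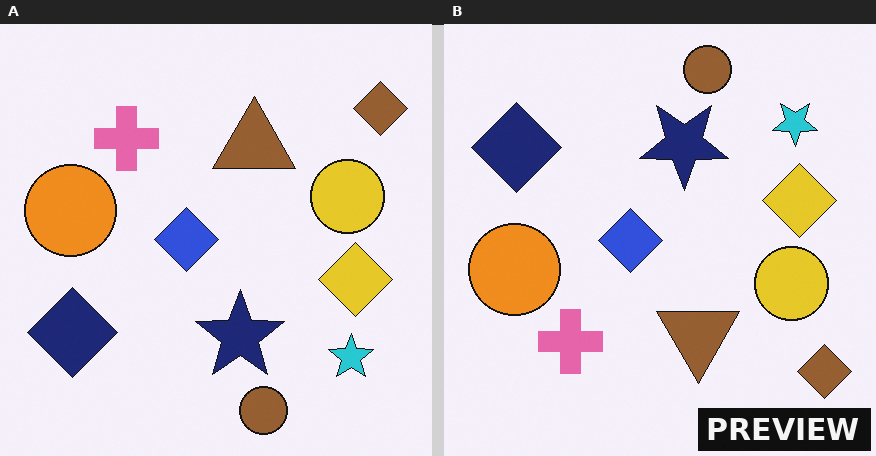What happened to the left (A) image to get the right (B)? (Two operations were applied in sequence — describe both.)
Flipped vertically (top ↔ bottom), then watermarked with the text "PREVIEW" in the lower-right corner.

The brown circle is in the bottom of the left (A) image and the top of the right (B) — shapes on opposite sides of the horizontal midline have swapped in a mirror flip. A dark label reading "PREVIEW" appears in the lower-right corner.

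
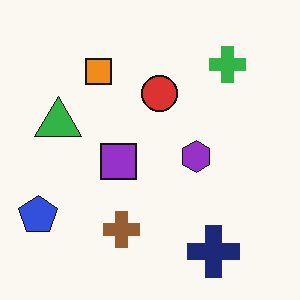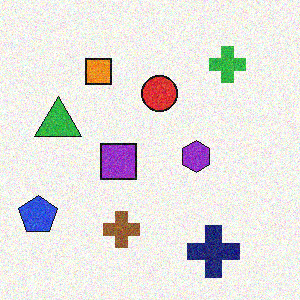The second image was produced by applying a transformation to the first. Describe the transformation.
It was degraded with moderate additive noise.

Random speckle covers the whole image, including the flat background.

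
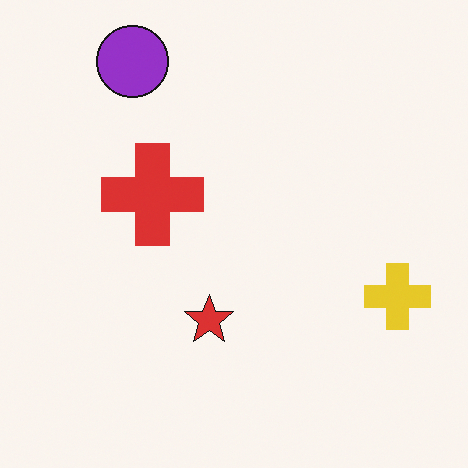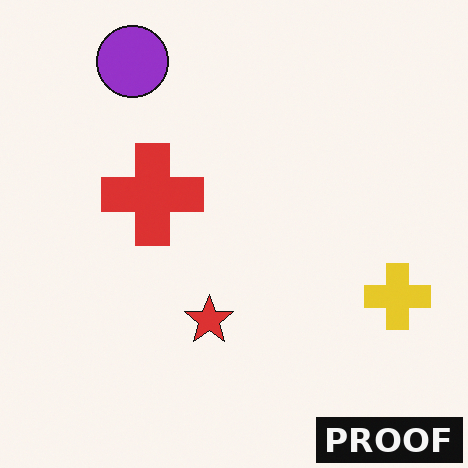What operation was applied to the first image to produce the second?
This is the original image watermarked with the text "PROOF" in the lower-right corner.

A dark label reading "PROOF" appears in the lower-right corner.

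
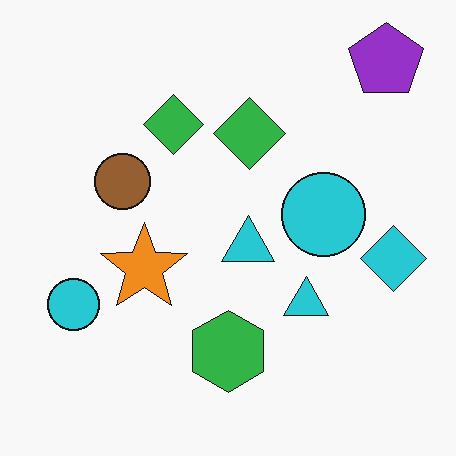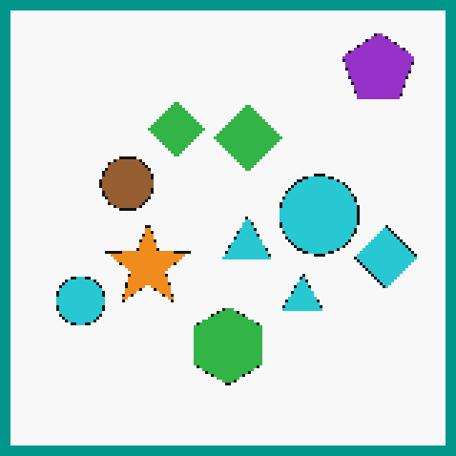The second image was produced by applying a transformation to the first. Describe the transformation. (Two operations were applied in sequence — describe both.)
It was mildly pixelated, then framed with a teal border.

Shapes are reduced to large square blocks; fine edges and outlines are lost — a downscale-then-upscale (mosaic) effect. A solid teal frame runs around the edge of the second image, with the content slightly shrunk inside it.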